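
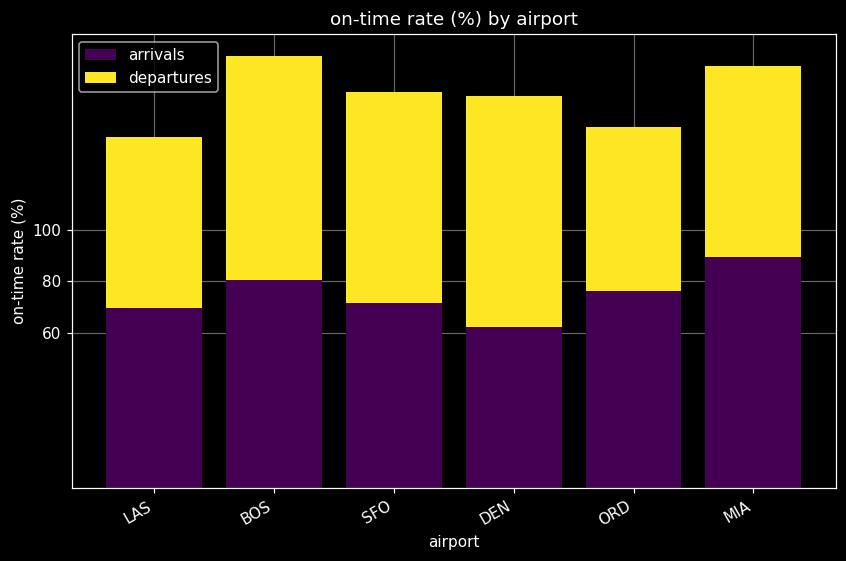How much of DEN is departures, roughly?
departures top ≈ 160, bottom ≈ 60; segment ≈ 100.

≈ 100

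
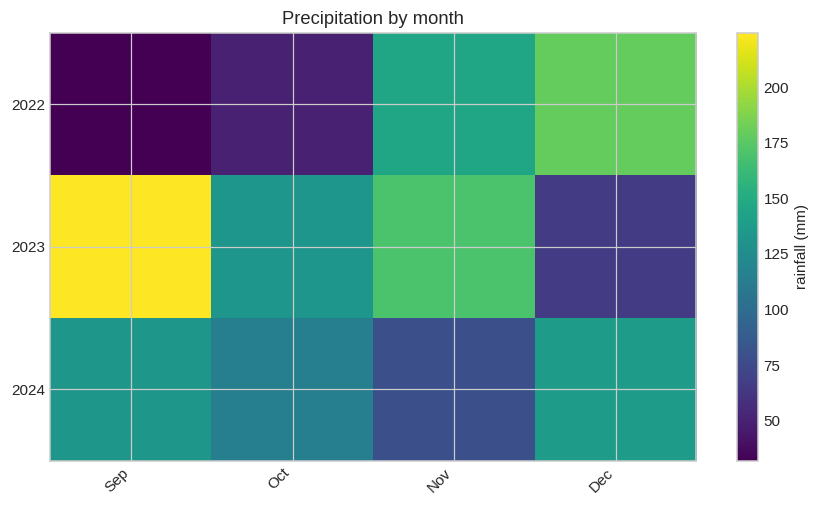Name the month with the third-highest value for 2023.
Top 4 for 2023: Sep ≈ 220, Nov ≈ 160, Oct ≈ 140, Dec ≈ 60.

Oct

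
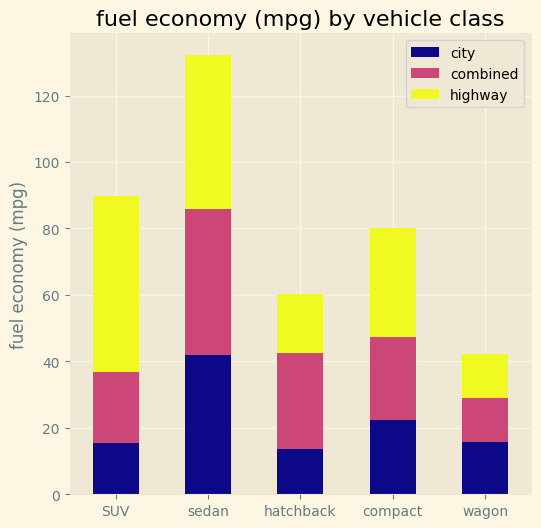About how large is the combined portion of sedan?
≈ 40

combined top ≈ 80, bottom ≈ 40; segment ≈ 40.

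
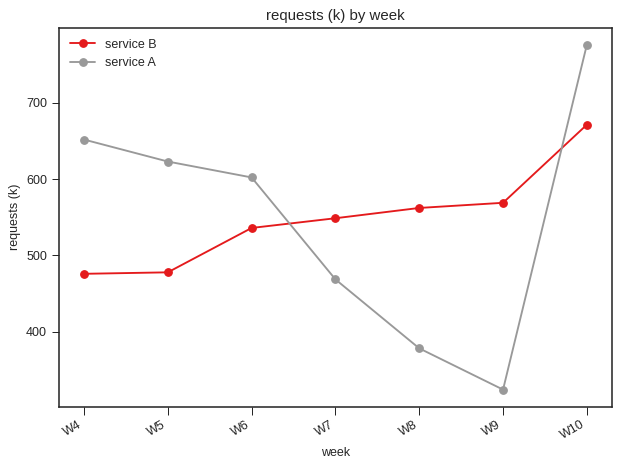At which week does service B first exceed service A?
W6: service B ≈ 550 vs service A ≈ 600 (not yet); W7: service B ≈ 550 vs service A ≈ 450 (first crossover).

W7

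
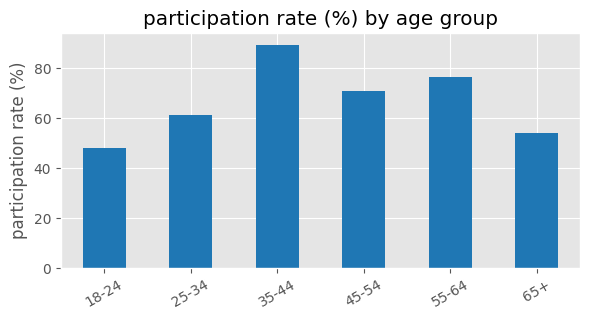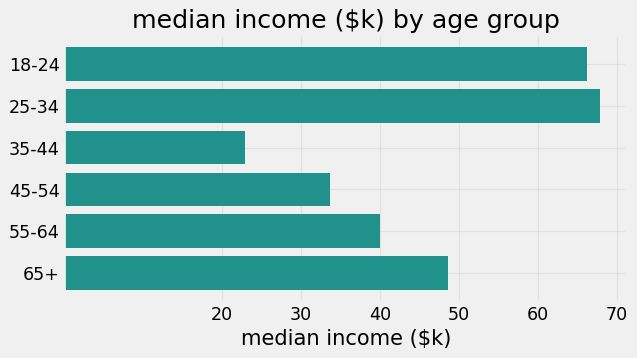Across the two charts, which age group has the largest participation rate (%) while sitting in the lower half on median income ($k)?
Chart 2 median median income ($k) ≈ 40; below-median age groups: 35-44, 45-54, 55-64. Among those, 35-44 has the highest participation rate (%) (≈ 90).

35-44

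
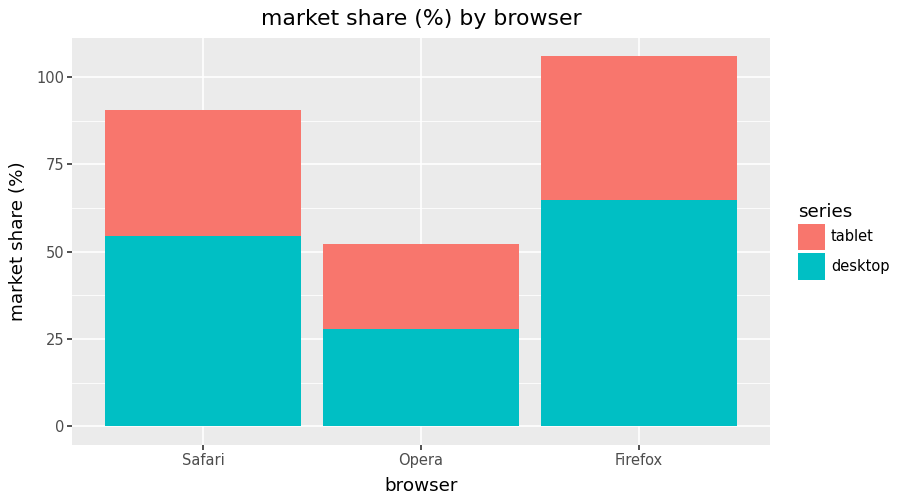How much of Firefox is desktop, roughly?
desktop top ≈ 60, bottom ≈ 0; segment ≈ 60.

≈ 60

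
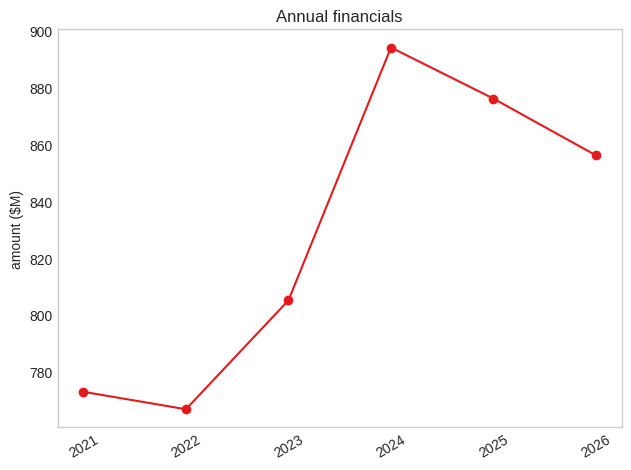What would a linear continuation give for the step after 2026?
Last three: 900, 880, 860 → slope ≈ -20/step → next ≈ 840.

≈ 840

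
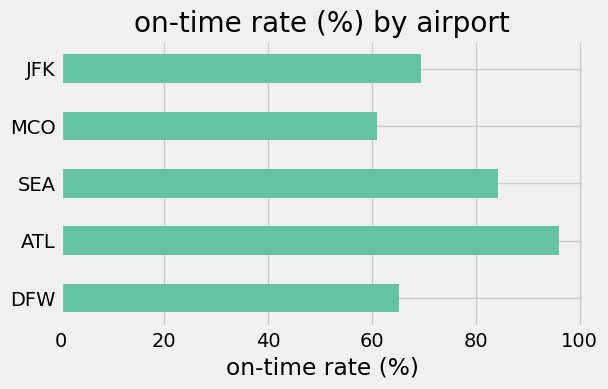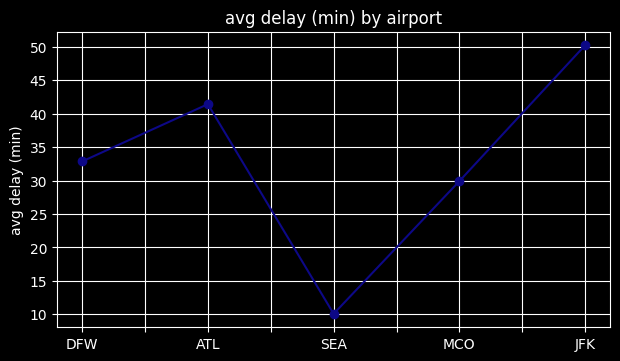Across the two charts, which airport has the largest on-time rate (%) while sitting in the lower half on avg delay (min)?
Chart 2 median avg delay (min) ≈ 35; below-median airports: SEA, MCO. Among those, SEA has the highest on-time rate (%) (≈ 80).

SEA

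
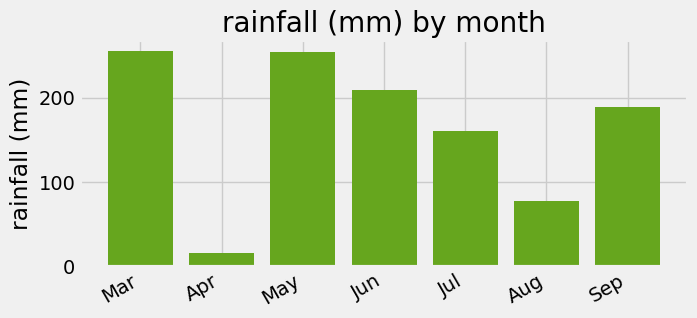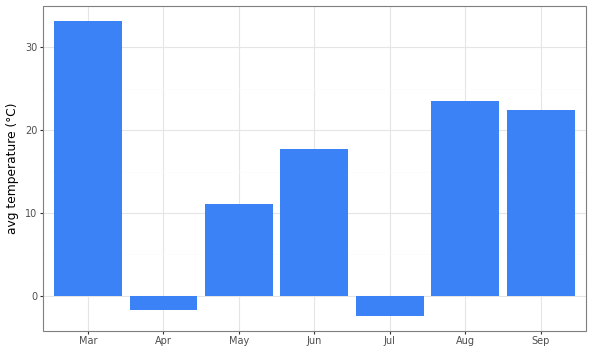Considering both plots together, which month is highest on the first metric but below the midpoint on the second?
May

Chart 2 median avg temperature (°C) ≈ 20; below-median months: Apr, May, Jul. Among those, May has the highest rainfall (mm) (≈ 250).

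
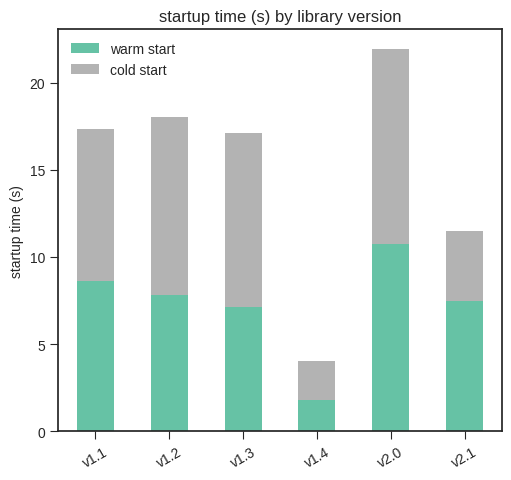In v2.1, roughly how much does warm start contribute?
warm start top ≈ 8, bottom ≈ 0; segment ≈ 8.

≈ 8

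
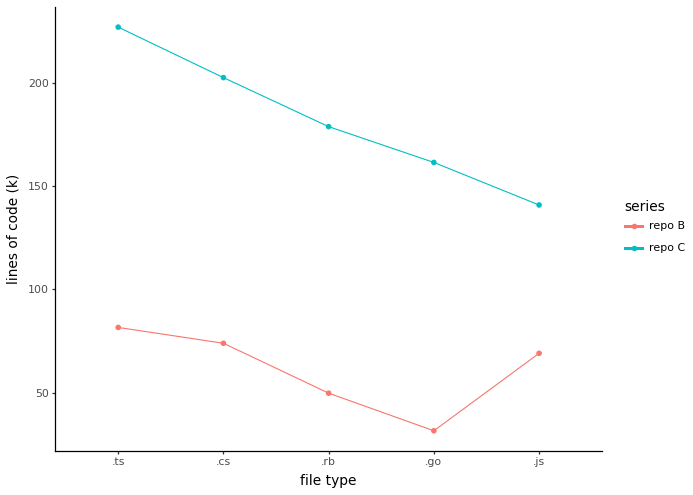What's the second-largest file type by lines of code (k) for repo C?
.cs

Top 3 for repo C: .ts ≈ 220, .cs ≈ 200, .rb ≈ 180.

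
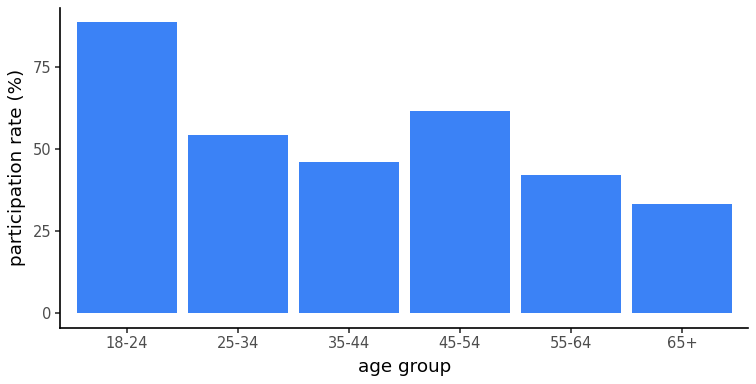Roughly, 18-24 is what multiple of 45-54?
18-24 ≈ 90, 45-54 ≈ 60; 90/60 ≈ 1.5.

≈ 1.5×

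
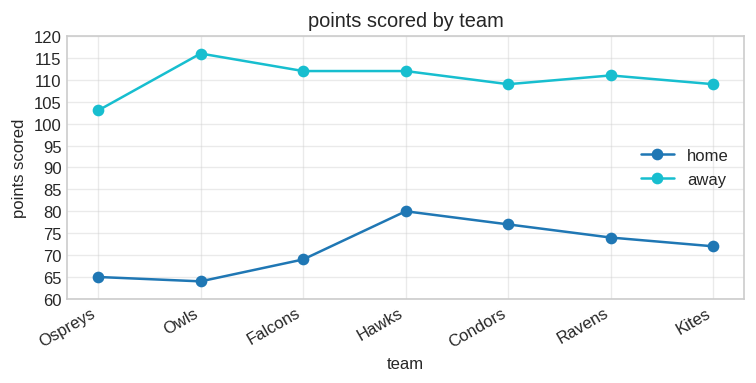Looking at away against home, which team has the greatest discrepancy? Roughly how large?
Owls: away ≈ 115, home ≈ 65 → gap ≈ 50. Next-largest (Falcons) is only ≈ 40.

Owls, ≈ 50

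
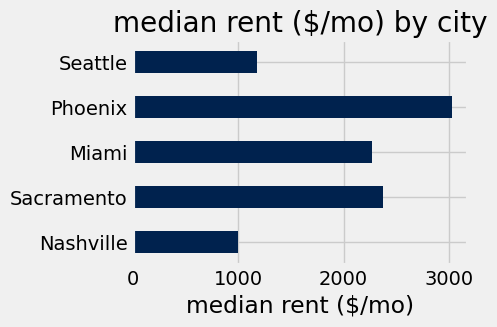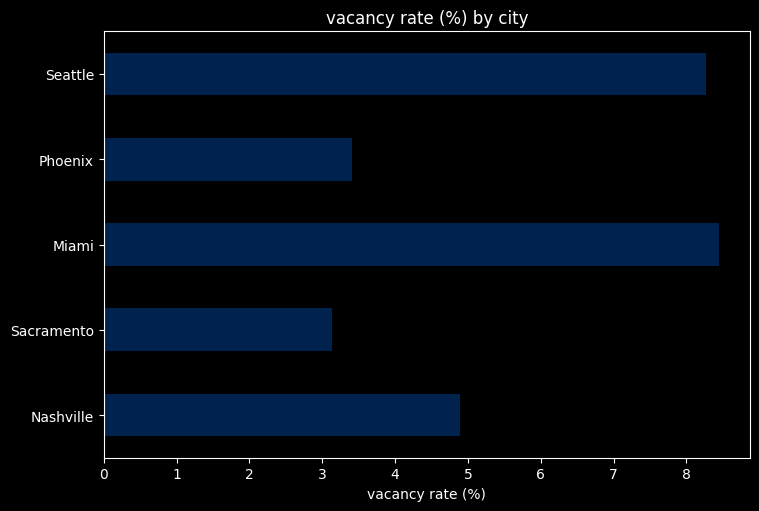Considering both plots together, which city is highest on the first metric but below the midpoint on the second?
Phoenix

Chart 2 median vacancy rate (%) ≈ 5; below-median cities: Sacramento, Phoenix. Among those, Phoenix has the highest median rent ($/mo) (≈ 3000).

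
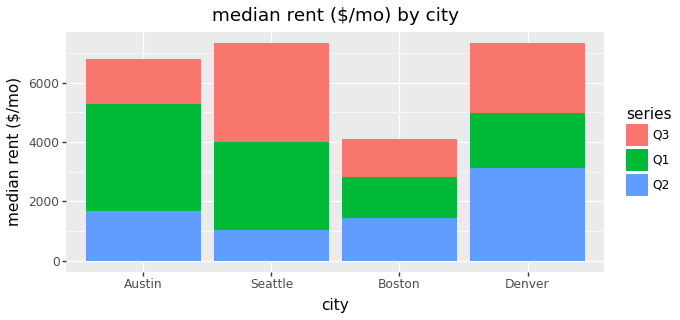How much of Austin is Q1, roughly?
≈ 3000

Q1 top ≈ 5000, bottom ≈ 2000; segment ≈ 3000.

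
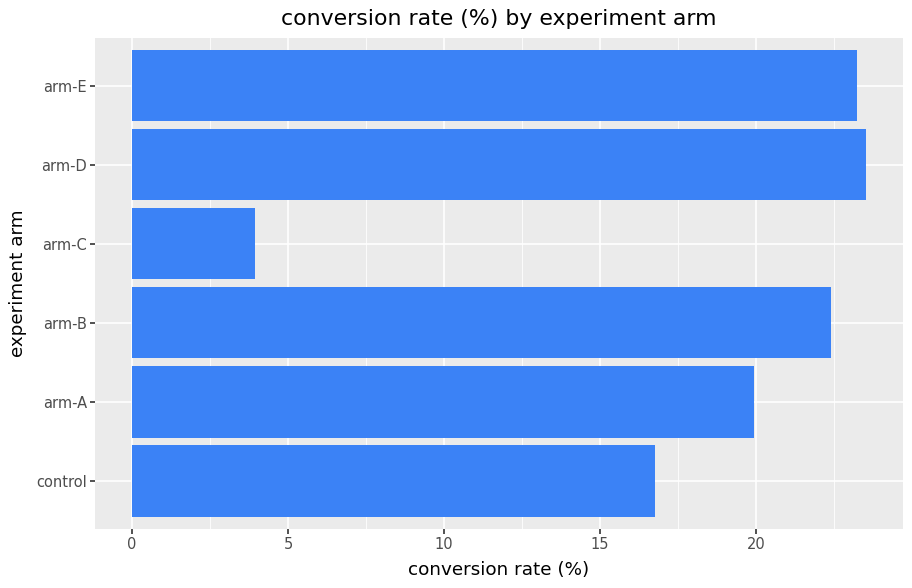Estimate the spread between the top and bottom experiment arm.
Max arm-D ≈ 24, min arm-C ≈ 4; range ≈ 20.

≈ 20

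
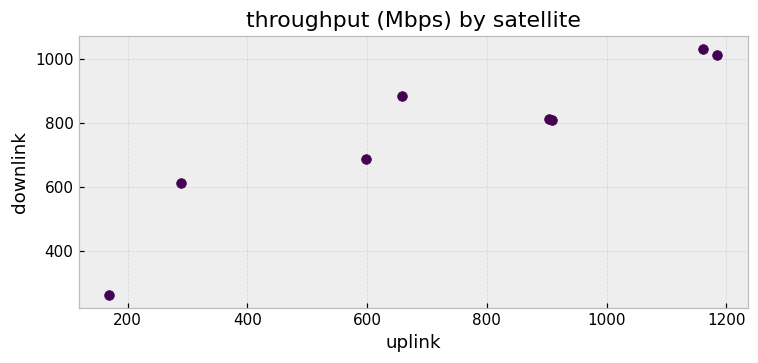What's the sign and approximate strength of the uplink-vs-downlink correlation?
Points are positively correlated; strong (|r| ≈ 0.9).

positive, strong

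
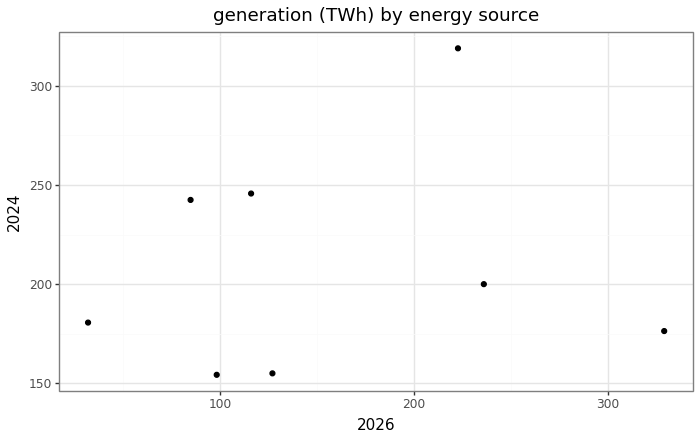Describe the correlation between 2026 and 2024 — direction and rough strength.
Points are roughly uncorrelated; weak (|r| ≈ 0.1).

no clear correlation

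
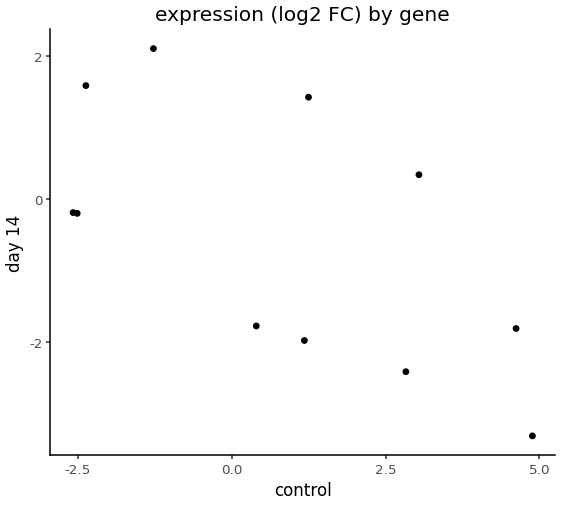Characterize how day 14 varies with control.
negative, moderate

Points are negatively correlated; moderate (|r| ≈ 0.6).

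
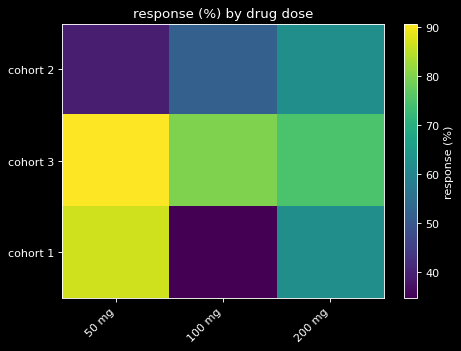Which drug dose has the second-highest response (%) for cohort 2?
100 mg

Top 3 for cohort 2: 200 mg ≈ 60, 100 mg ≈ 50, 50 mg ≈ 40.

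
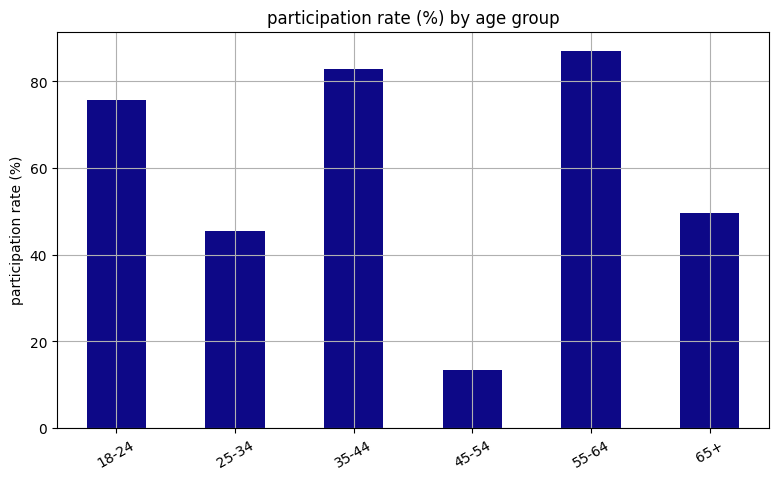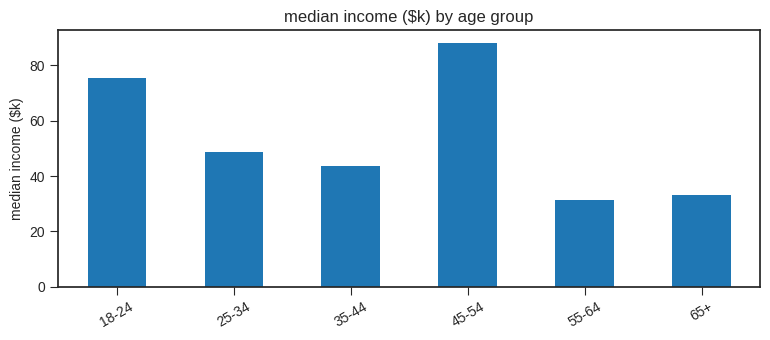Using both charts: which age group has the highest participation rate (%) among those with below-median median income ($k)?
55-64

Chart 2 median median income ($k) ≈ 50; below-median age groups: 35-44, 55-64, 65+. Among those, 55-64 has the highest participation rate (%) (≈ 90).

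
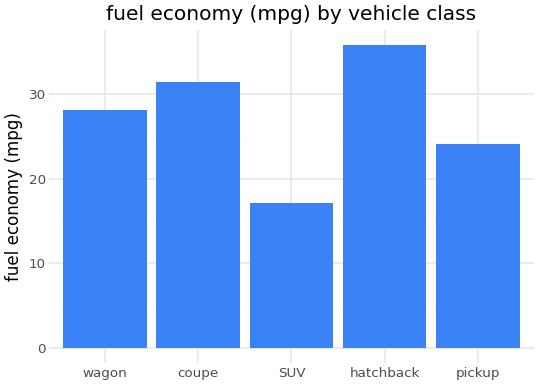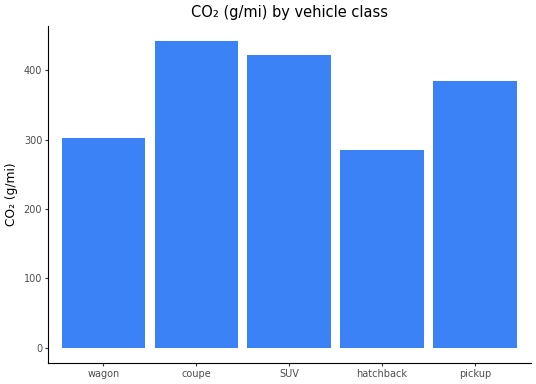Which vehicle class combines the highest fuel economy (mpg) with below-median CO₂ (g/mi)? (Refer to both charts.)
Chart 2 median CO₂ (g/mi) ≈ 400; below-median vehicle classes: wagon, hatchback. Among those, hatchback has the highest fuel economy (mpg) (≈ 35).

hatchback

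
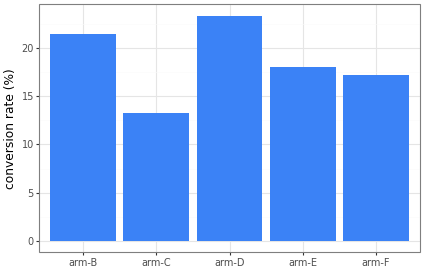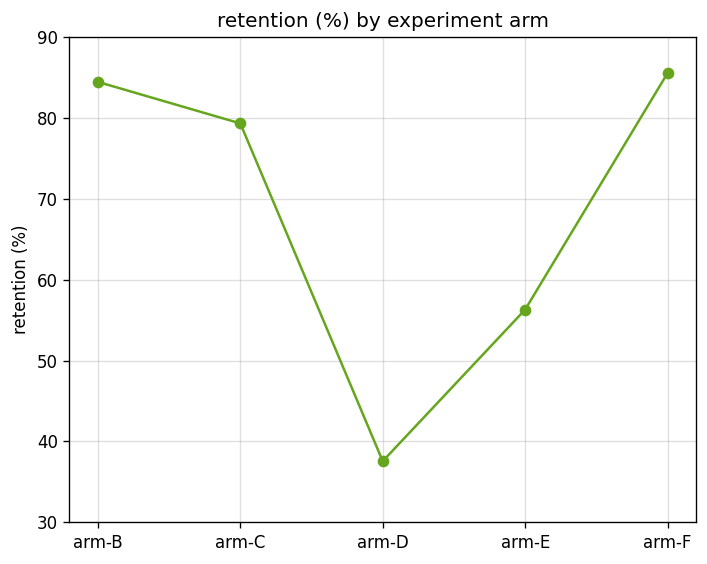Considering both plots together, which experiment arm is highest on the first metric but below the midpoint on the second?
Chart 2 median retention (%) ≈ 80; below-median experiment arms: arm-D, arm-E. Among those, arm-D has the highest conversion rate (%) (≈ 25).

arm-D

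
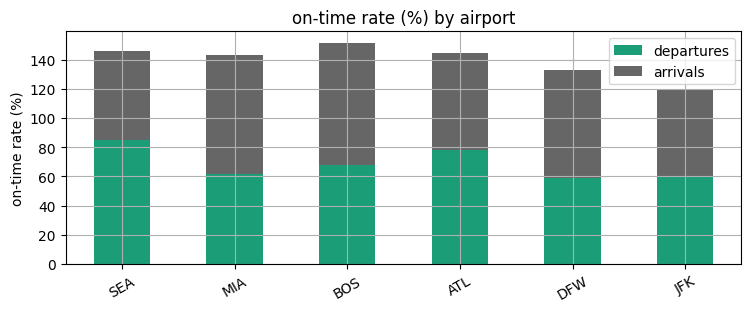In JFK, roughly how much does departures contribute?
departures top ≈ 60, bottom ≈ 0; segment ≈ 60.

≈ 60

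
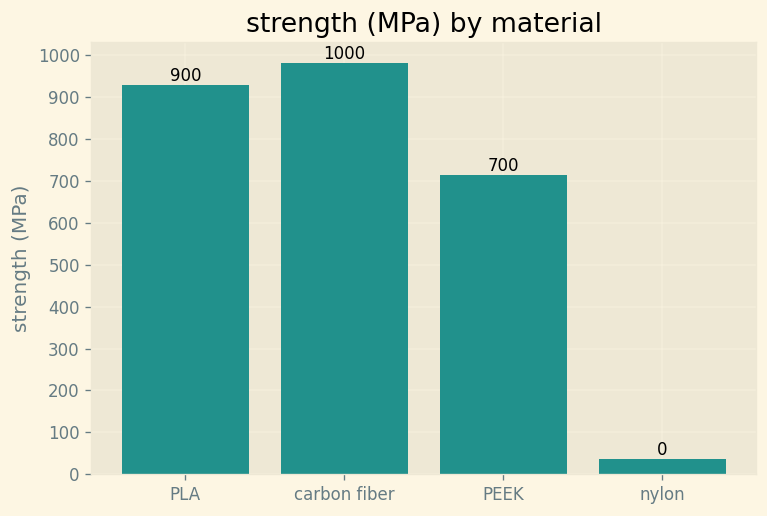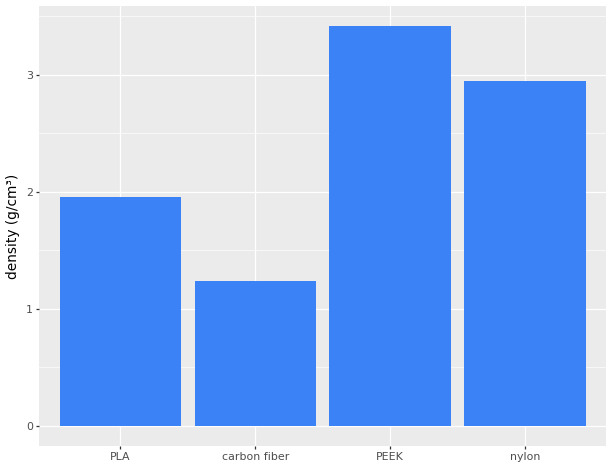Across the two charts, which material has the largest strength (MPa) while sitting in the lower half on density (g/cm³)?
Chart 2 median density (g/cm³) ≈ 2.5; below-median materials: PLA, carbon fiber. Among those, carbon fiber has the highest strength (MPa) (≈ 1000).

carbon fiber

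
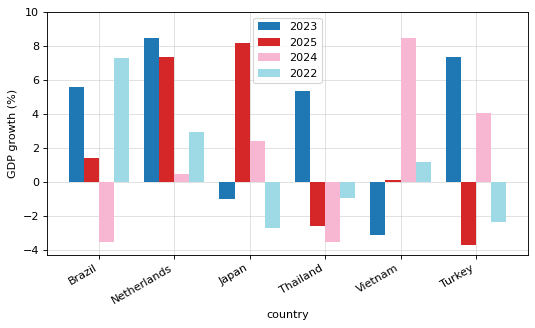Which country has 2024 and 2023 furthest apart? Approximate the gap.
Vietnam, ≈ 12 %

Vietnam: 2024 ≈ 8, 2023 ≈ -4 → gap ≈ 12. Next-largest (Brazil) is only ≈ 10.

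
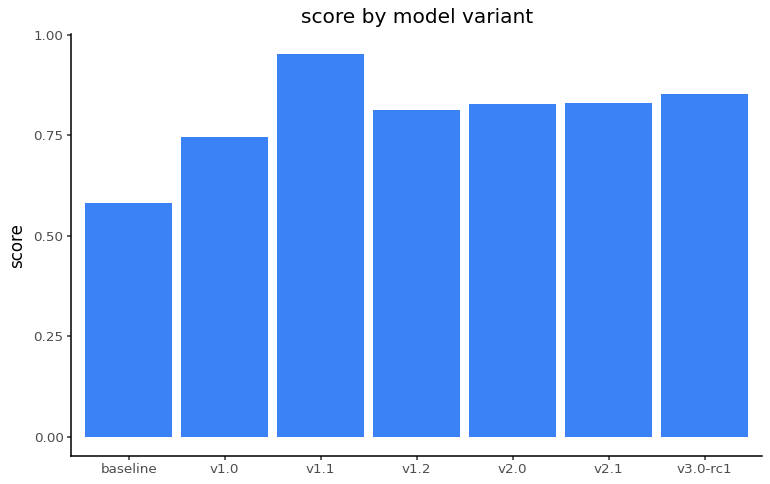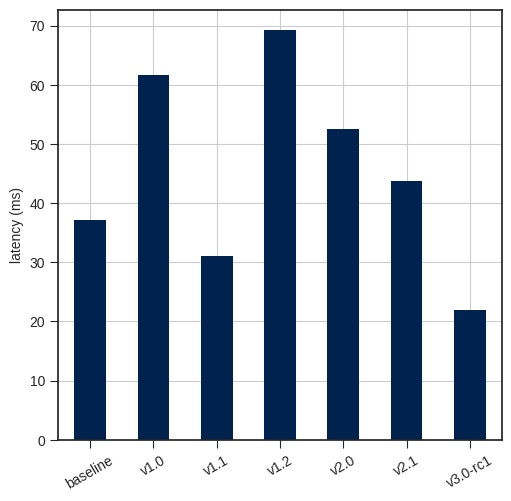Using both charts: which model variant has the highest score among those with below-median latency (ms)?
v1.1

Chart 2 median latency (ms) ≈ 40; below-median model variants: baseline, v1.1, v3.0-rc1. Among those, v1.1 has the highest score (≈ 1).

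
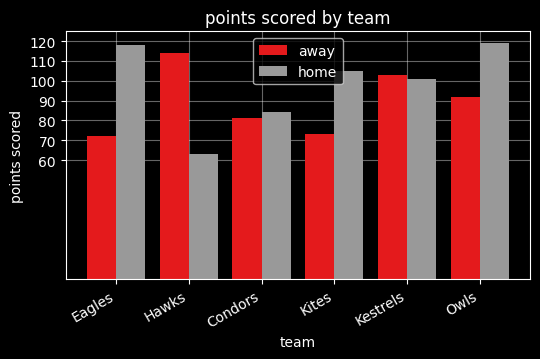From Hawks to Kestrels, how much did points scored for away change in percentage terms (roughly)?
Hawks ≈ 110, Kestrels ≈ 100; (100 − 110) / 110 ≈ -9.1%.

≈ -9.1%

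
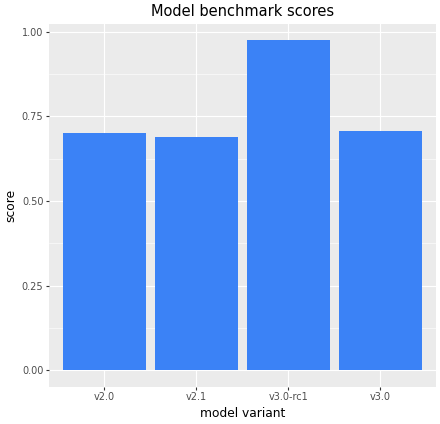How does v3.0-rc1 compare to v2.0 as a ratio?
v3.0-rc1 ≈ 1.0, v2.0 ≈ 0.7; 1.0/0.7 ≈ 1.43.

≈ 1.43×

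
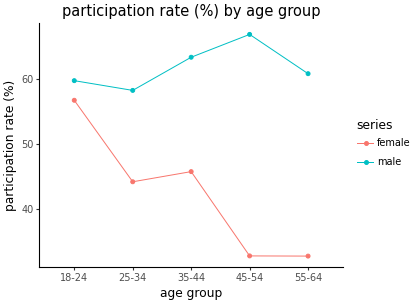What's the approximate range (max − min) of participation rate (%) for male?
Max 45-54 ≈ 65, min 25-34 ≈ 60; range ≈ 5.

≈ 5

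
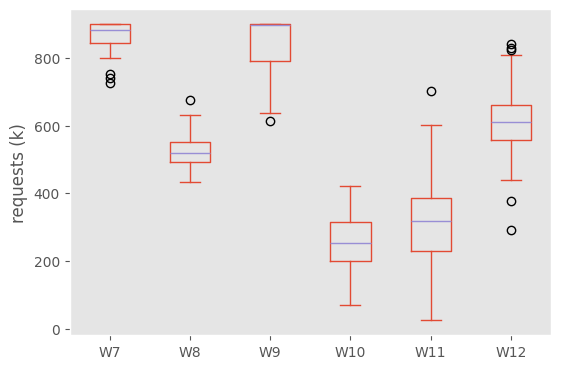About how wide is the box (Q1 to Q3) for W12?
Q3 ≈ 700, Q1 ≈ 600; IQR ≈ 100.

≈ 100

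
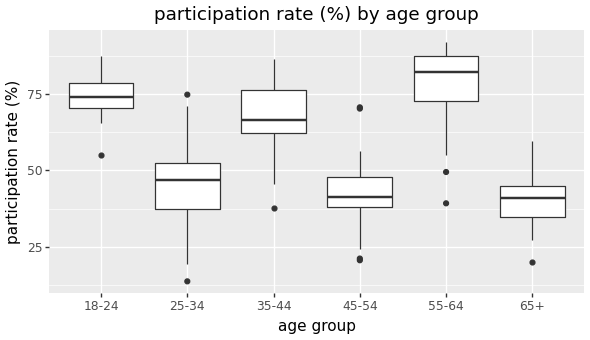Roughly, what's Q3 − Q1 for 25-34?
≈ 15

Q3 ≈ 50, Q1 ≈ 35; IQR ≈ 15.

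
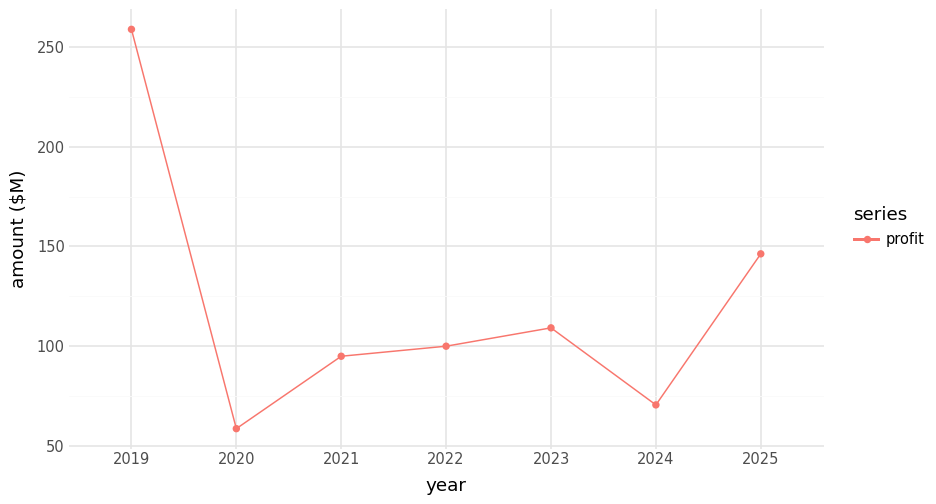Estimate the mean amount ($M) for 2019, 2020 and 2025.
≈ 153

(260 + 60 + 140) / 3 ≈ 153.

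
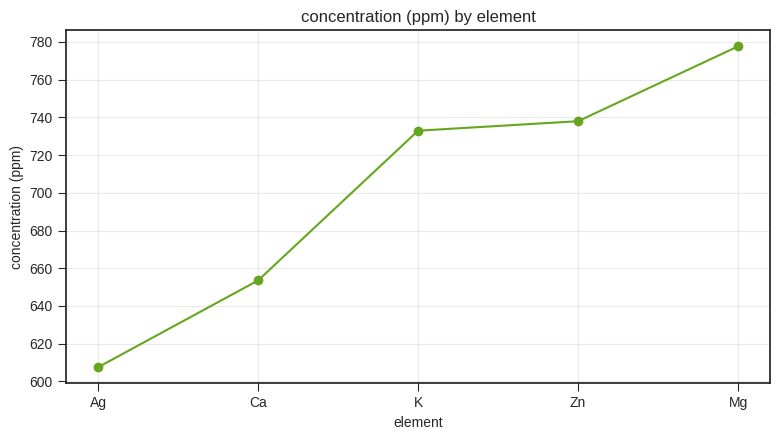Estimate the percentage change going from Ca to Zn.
Ca ≈ 660, Zn ≈ 740; (740 − 660) / 660 ≈ +12.1%.

≈ +12.1%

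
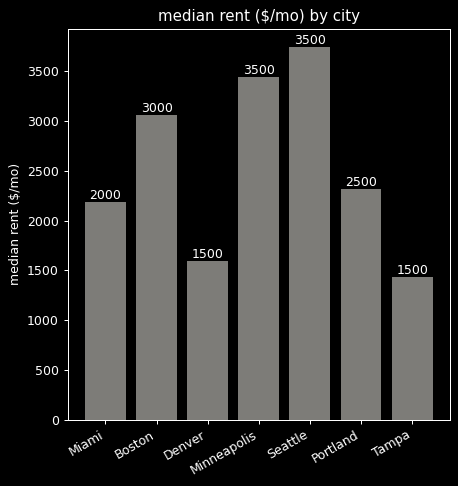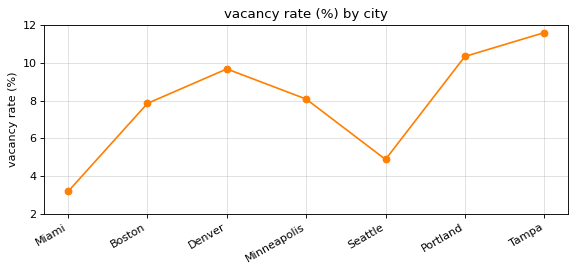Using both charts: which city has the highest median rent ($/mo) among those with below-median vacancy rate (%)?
Seattle

Chart 2 median vacancy rate (%) ≈ 8; below-median cities: Miami, Boston, Seattle. Among those, Seattle has the highest median rent ($/mo) (≈ 3500).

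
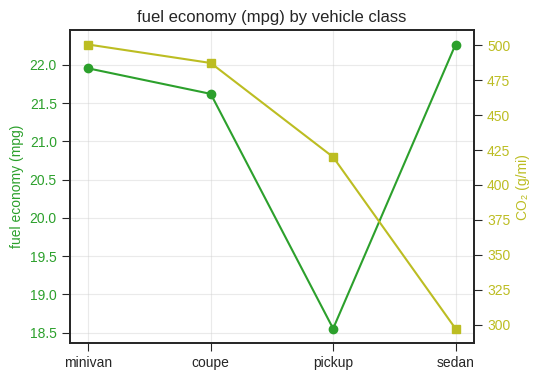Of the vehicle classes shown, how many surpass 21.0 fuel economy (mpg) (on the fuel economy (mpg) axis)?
Above 21.0: minivan, coupe, sedan.

3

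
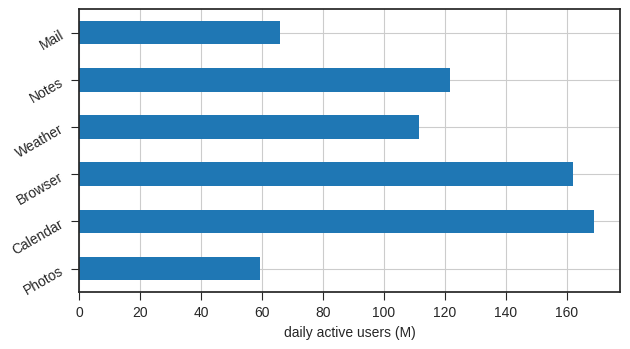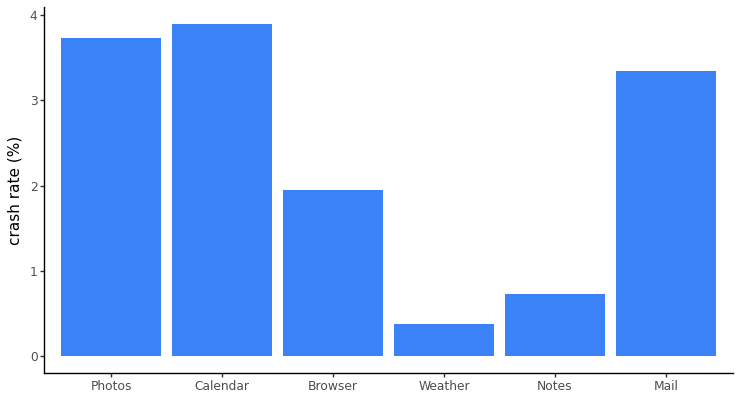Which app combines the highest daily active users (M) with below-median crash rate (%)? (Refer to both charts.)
Browser

Chart 2 median crash rate (%) ≈ 2.5; below-median apps: Browser, Weather, Notes. Among those, Browser has the highest daily active users (M) (≈ 160).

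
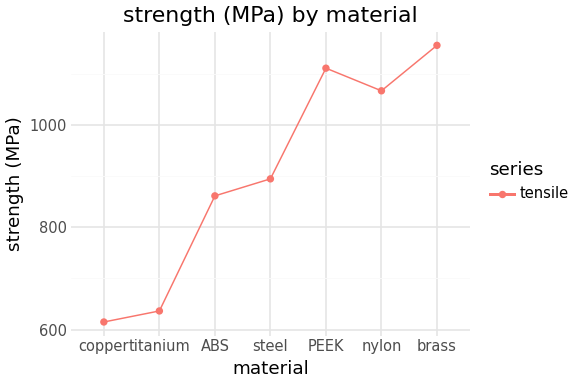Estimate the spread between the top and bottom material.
≈ 550

Max brass ≈ 1150, min copper ≈ 600; range ≈ 550.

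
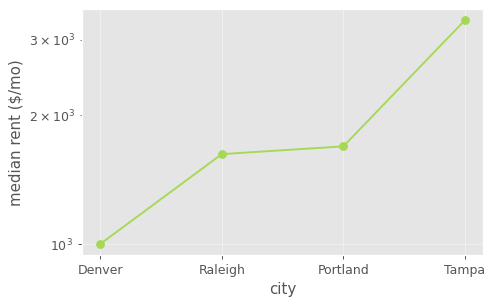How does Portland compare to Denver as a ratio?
≈ 1.6×

Portland ≈ 1600, Denver ≈ 1000; 1600/1000 ≈ 1.6.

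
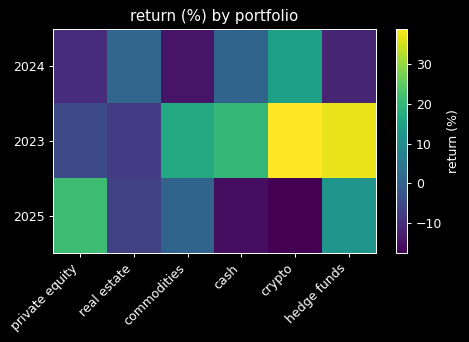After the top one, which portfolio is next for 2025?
Top 3 for 2025: private equity ≈ 20, hedge funds ≈ 10, commodities ≈ 0.

hedge funds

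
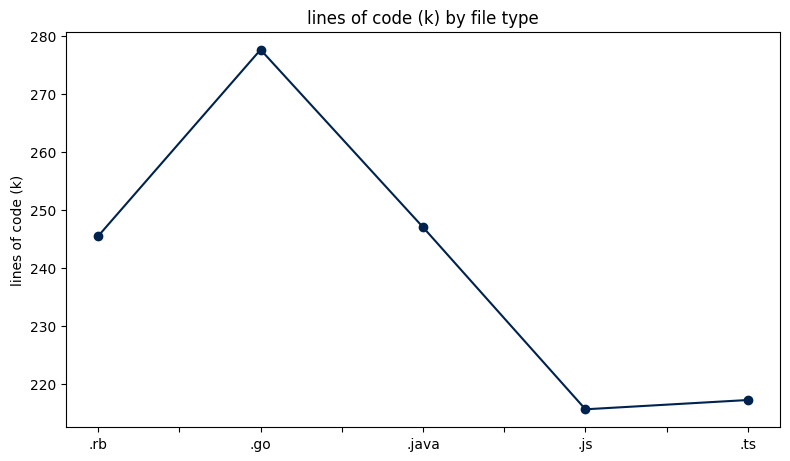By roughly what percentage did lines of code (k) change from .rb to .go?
.rb ≈ 250, .go ≈ 280; (280 − 250) / 250 ≈ +12%.

≈ +12%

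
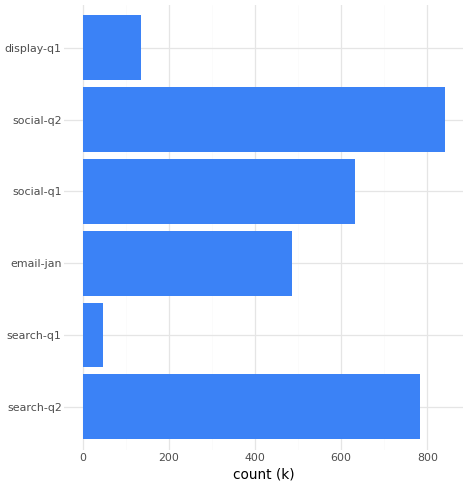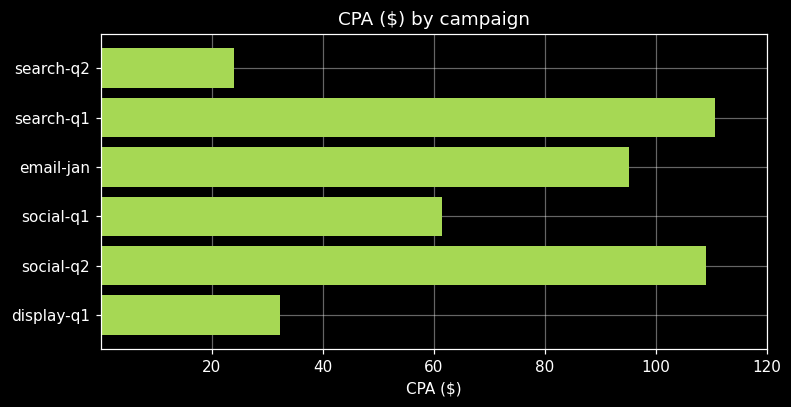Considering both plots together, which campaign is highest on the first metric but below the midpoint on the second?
search-q2

Chart 2 median CPA ($) ≈ 80; below-median campaigns: search-q2, social-q1, display-q1. Among those, search-q2 has the highest count (k) (≈ 800).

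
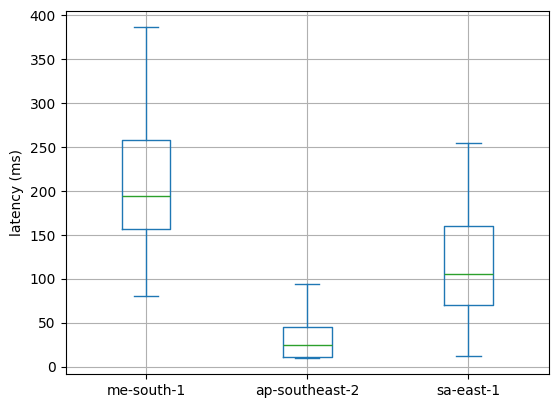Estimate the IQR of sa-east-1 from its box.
Q3 ≈ 160, Q1 ≈ 80; IQR ≈ 80.

≈ 80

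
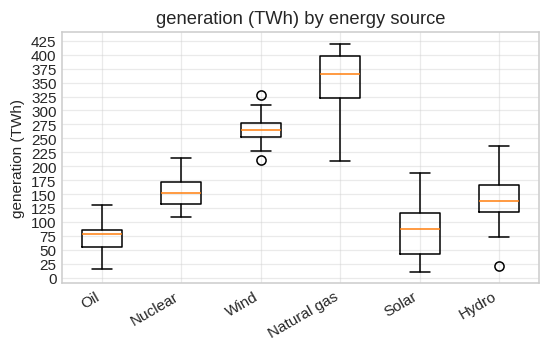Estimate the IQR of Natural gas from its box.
≈ 75

Q3 ≈ 400, Q1 ≈ 325; IQR ≈ 75.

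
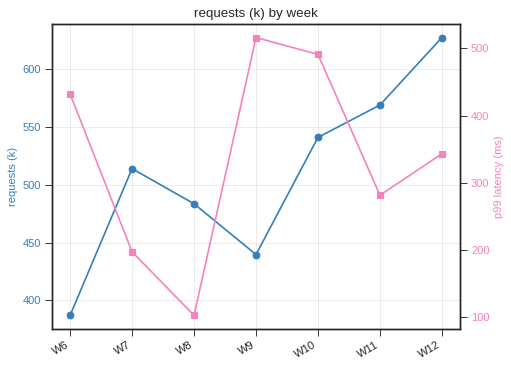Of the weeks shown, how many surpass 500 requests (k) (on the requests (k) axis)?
Above 500: W7, W10, W11, W12.

4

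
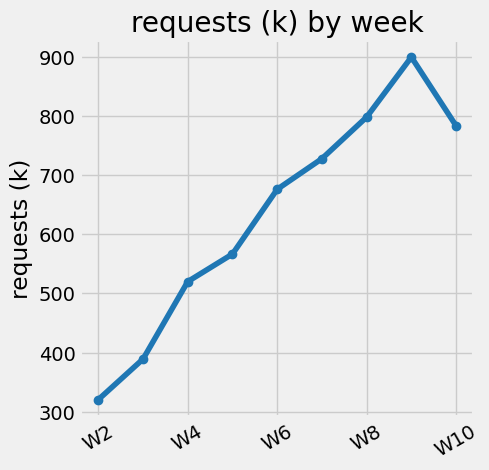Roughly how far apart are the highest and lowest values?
≈ 600

Max W9 ≈ 900, min W2 ≈ 300; range ≈ 600.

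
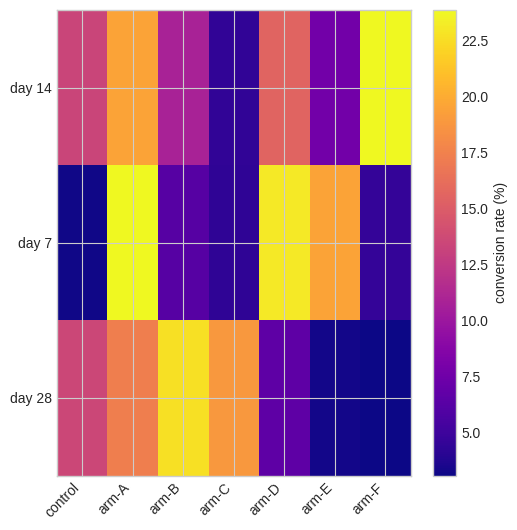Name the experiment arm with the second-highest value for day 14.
arm-A

Top 3 for day 14: arm-F ≈ 24, arm-A ≈ 20, arm-D ≈ 16.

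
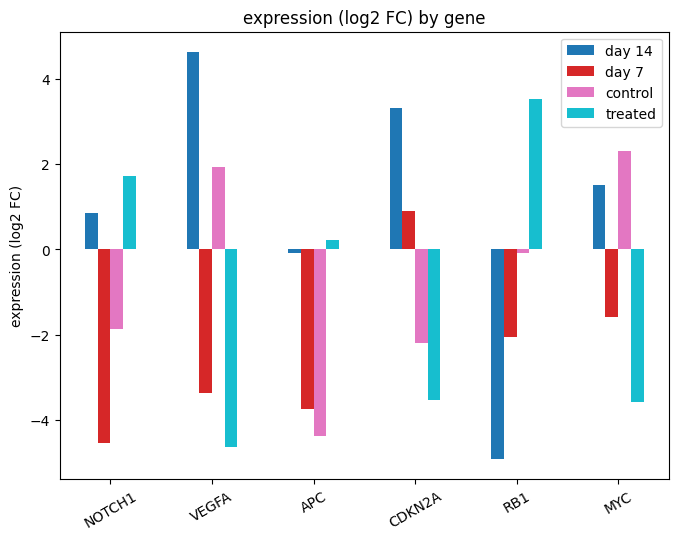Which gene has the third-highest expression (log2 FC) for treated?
APC

Top 4 for treated: RB1 ≈ 4, NOTCH1 ≈ 2, APC ≈ 0, CDKN2A ≈ -4.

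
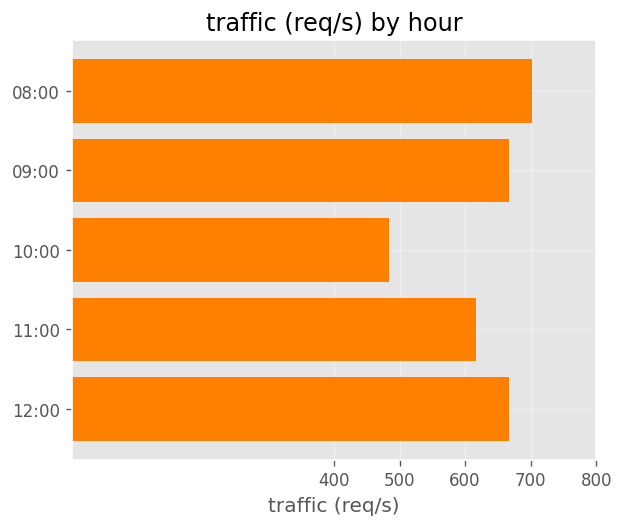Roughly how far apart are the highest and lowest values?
≈ 200

Max 08:00 ≈ 700, min 10:00 ≈ 500; range ≈ 200.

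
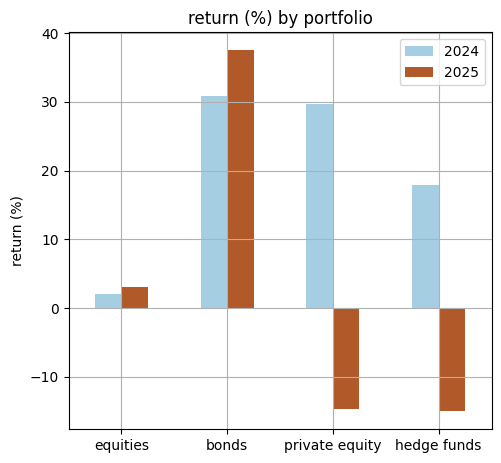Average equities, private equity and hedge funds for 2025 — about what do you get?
≈ -8

(5 + -15 + -15) / 3 ≈ -8.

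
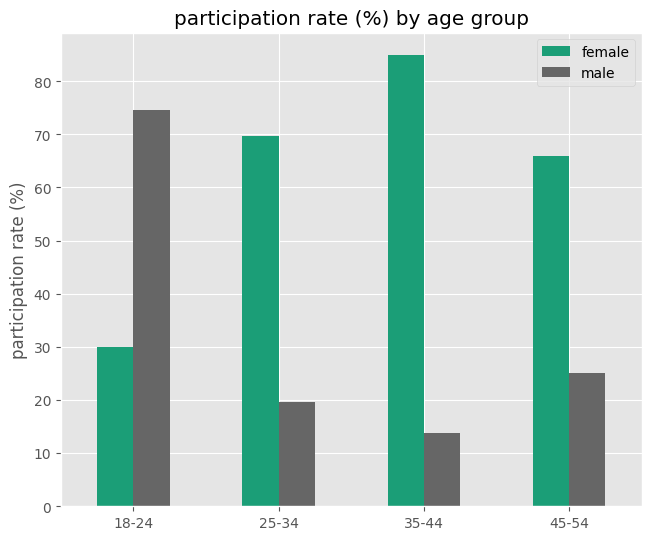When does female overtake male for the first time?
18-24: female ≈ 30 vs male ≈ 70 (not yet); 25-34: female ≈ 70 vs male ≈ 20 (first crossover).

25-34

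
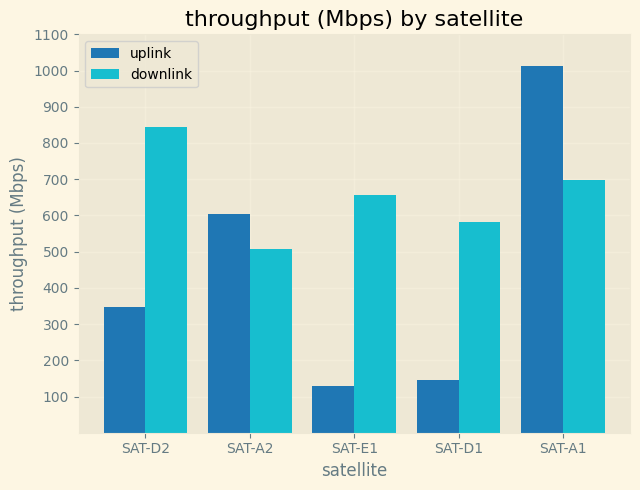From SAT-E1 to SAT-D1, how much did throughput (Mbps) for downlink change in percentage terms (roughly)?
SAT-E1 ≈ 700, SAT-D1 ≈ 600; (600 − 700) / 700 ≈ -14.3%.

≈ -14.3%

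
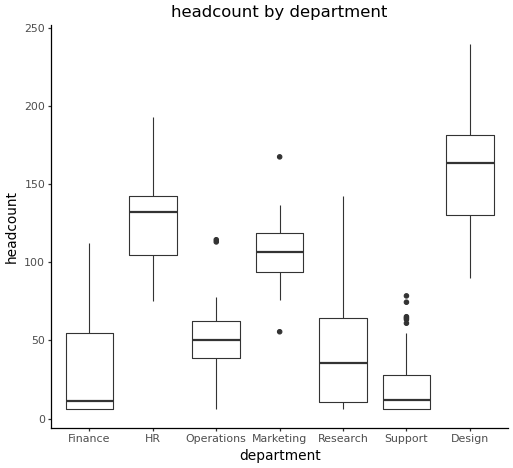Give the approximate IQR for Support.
≈ 20

Q3 ≈ 20, Q1 ≈ 0; IQR ≈ 20.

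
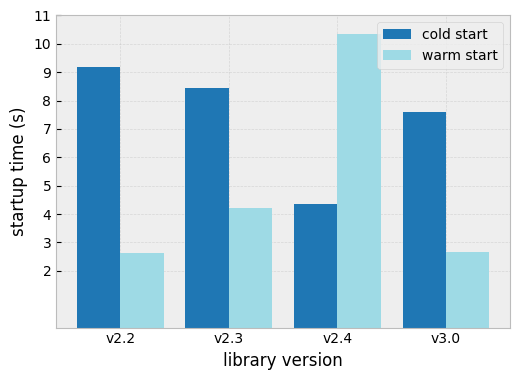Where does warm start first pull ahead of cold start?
v2.4

v2.3: warm start ≈ 4 vs cold start ≈ 8 (not yet); v2.4: warm start ≈ 10 vs cold start ≈ 4 (first crossover).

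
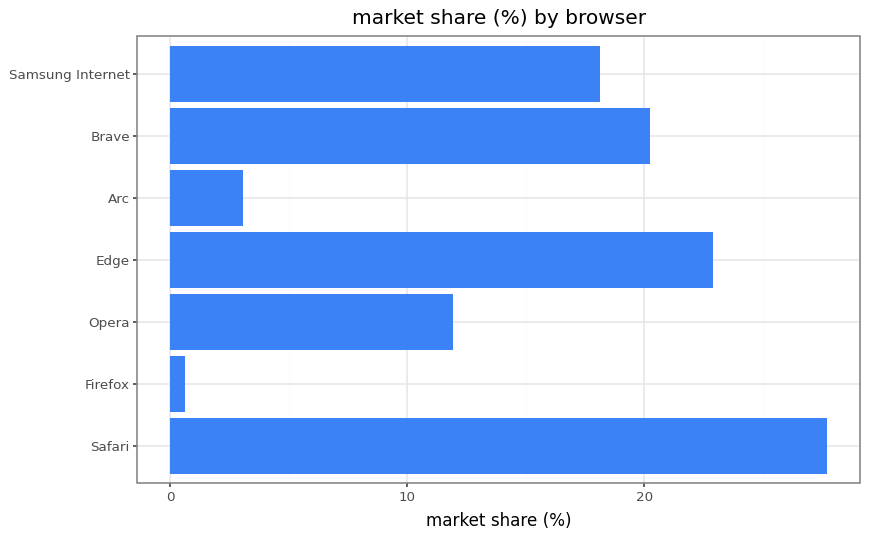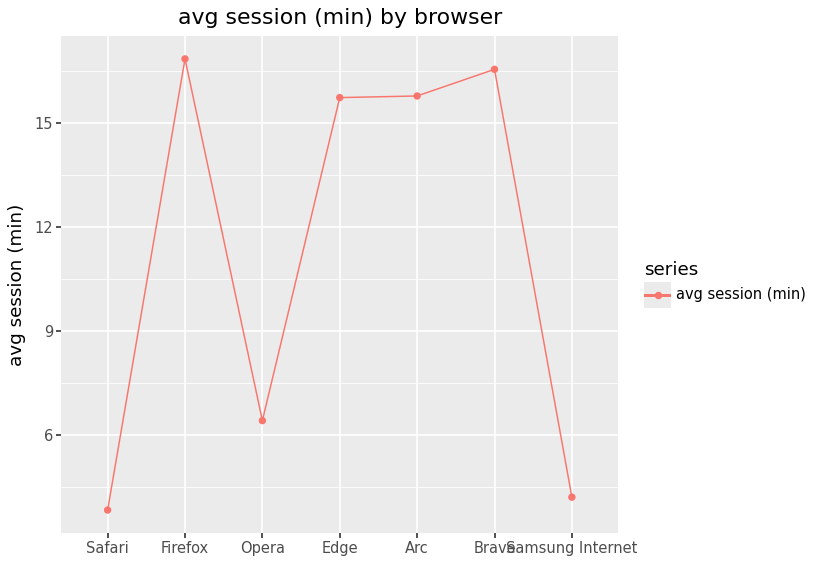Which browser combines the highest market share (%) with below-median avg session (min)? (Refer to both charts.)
Safari

Chart 2 median avg session (min) ≈ 16; below-median browsers: Safari, Opera, Samsung Internet. Among those, Safari has the highest market share (%) (≈ 30).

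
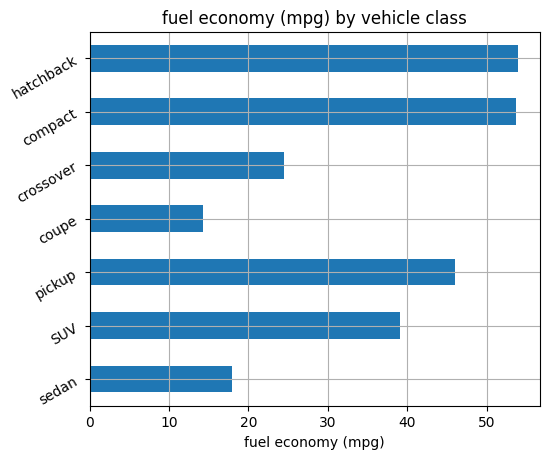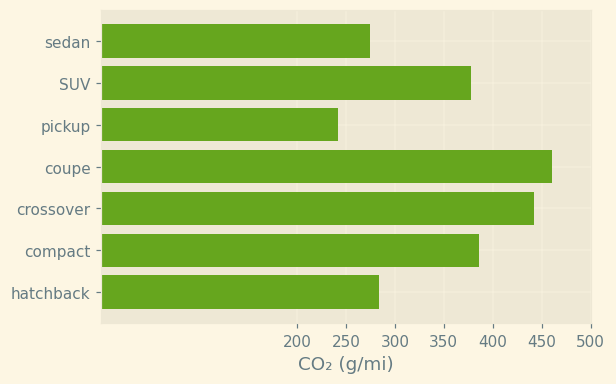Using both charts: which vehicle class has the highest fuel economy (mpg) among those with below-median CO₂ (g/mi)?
hatchback

Chart 2 median CO₂ (g/mi) ≈ 400; below-median vehicle classes: sedan, pickup, hatchback. Among those, hatchback has the highest fuel economy (mpg) (≈ 55).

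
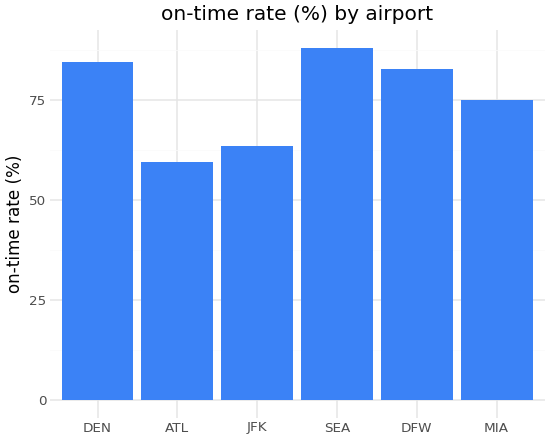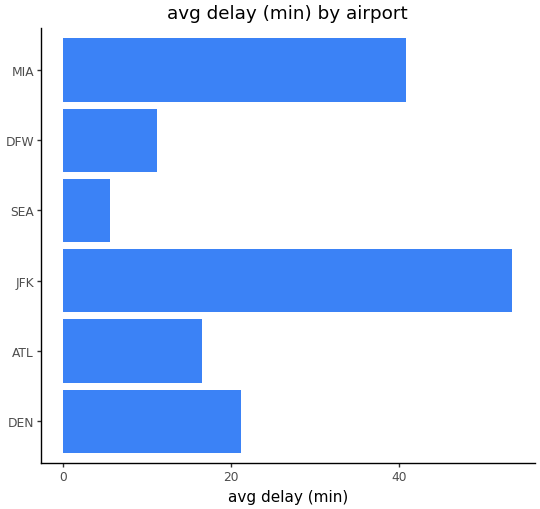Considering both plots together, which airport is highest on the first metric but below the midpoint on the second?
Chart 2 median avg delay (min) ≈ 20; below-median airports: ATL, SEA, DFW. Among those, SEA has the highest on-time rate (%) (≈ 90).

SEA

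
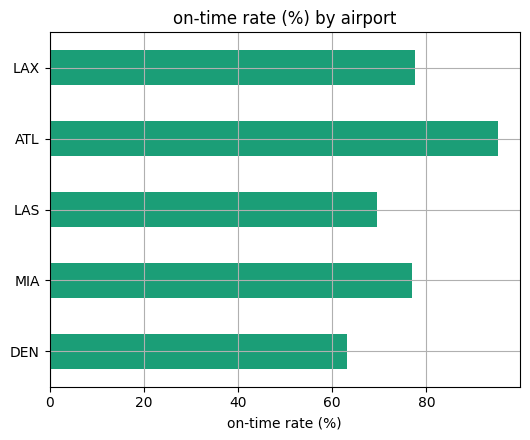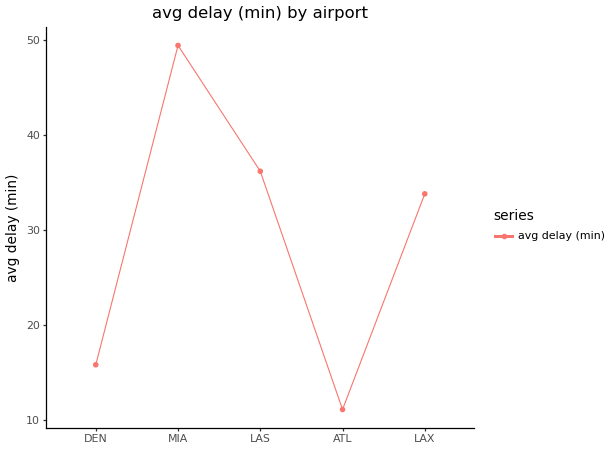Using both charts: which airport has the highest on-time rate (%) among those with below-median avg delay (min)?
Chart 2 median avg delay (min) ≈ 35; below-median airports: DEN, ATL. Among those, ATL has the highest on-time rate (%) (≈ 100).

ATL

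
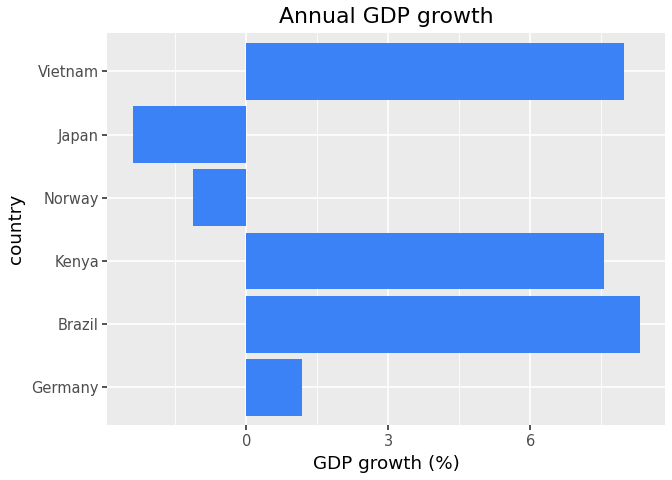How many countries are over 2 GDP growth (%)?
3

Above 2: Brazil, Kenya, Vietnam.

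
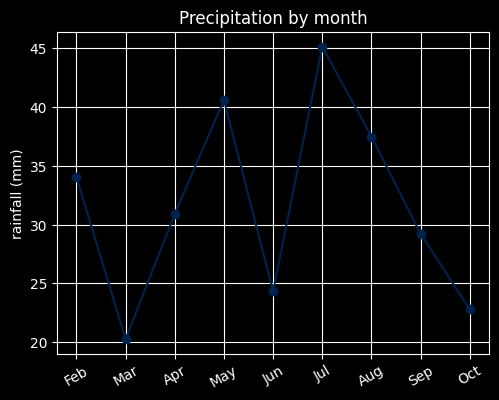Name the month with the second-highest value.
Top 3: Jul ≈ 45, May ≈ 40, Aug ≈ 35.

May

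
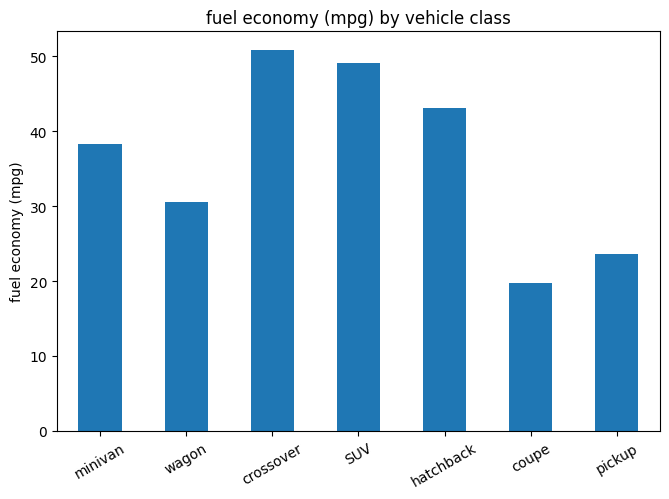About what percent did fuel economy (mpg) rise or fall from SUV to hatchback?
≈ -10%

SUV ≈ 50, hatchback ≈ 45; (45 − 50) / 50 ≈ -10%.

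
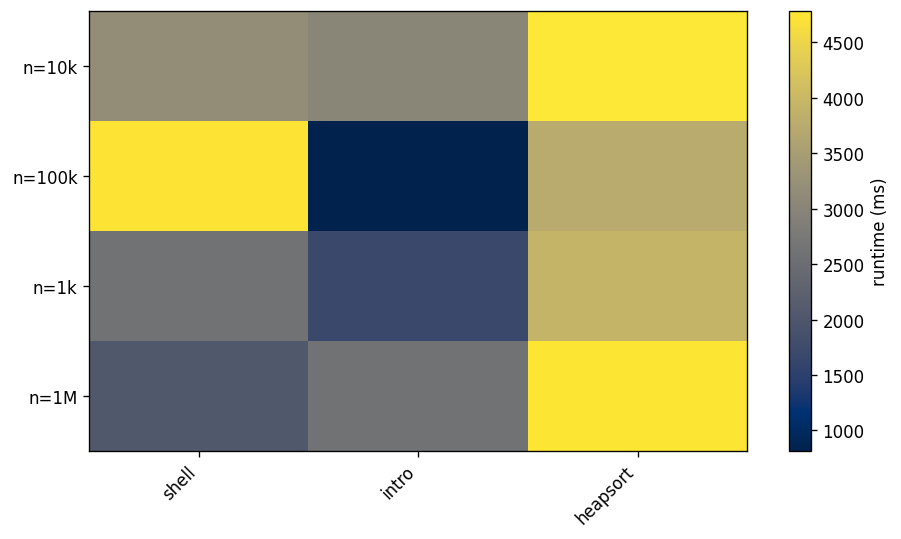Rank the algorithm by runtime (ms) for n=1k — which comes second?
Top 3 for n=1k: heapsort ≈ 4000, shell ≈ 2500, intro ≈ 1500.

shell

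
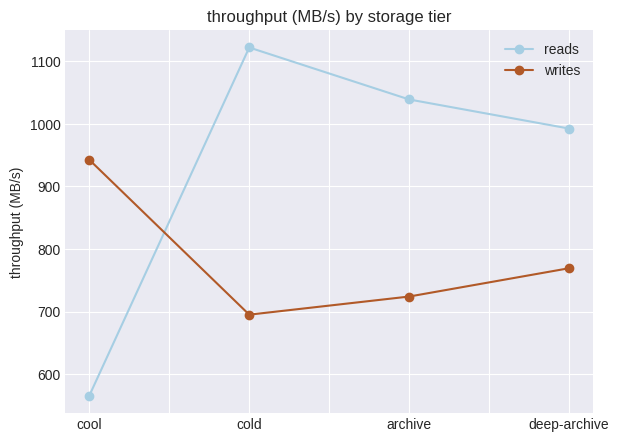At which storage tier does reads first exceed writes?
cold

cool: reads ≈ 550 vs writes ≈ 950 (not yet); cold: reads ≈ 1100 vs writes ≈ 700 (first crossover).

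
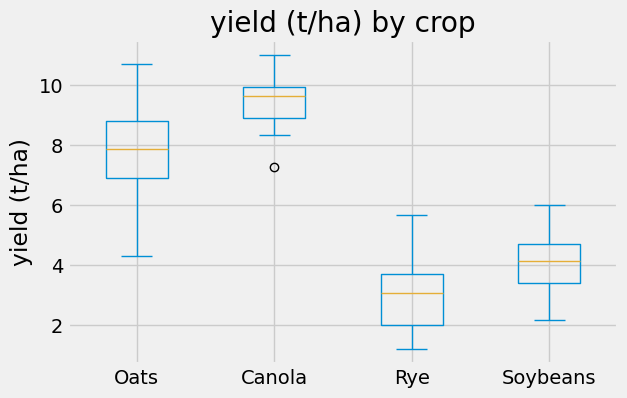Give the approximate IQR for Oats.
Q3 ≈ 9, Q1 ≈ 7; IQR ≈ 2.

≈ 2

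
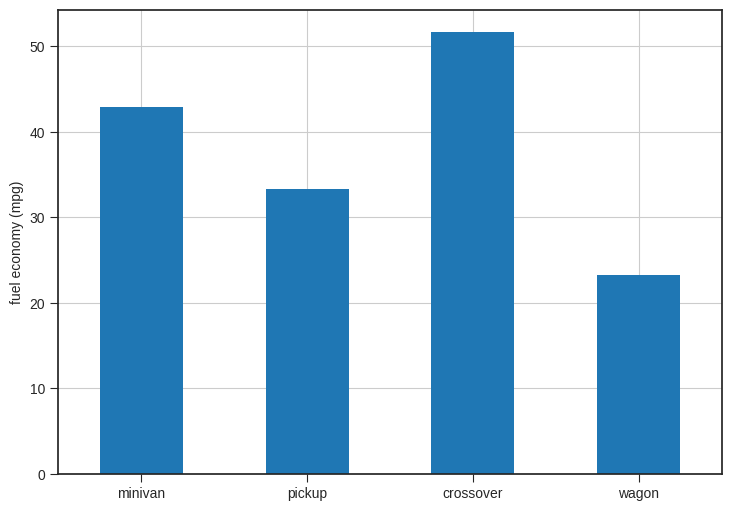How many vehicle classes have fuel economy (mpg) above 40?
2

Above 40: minivan, crossover.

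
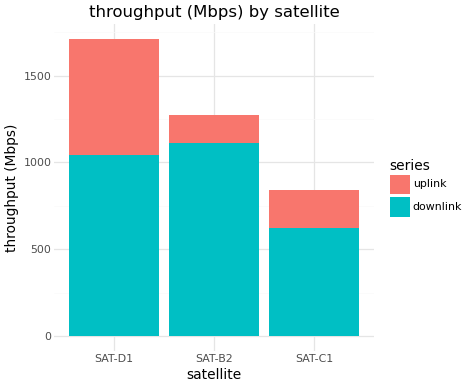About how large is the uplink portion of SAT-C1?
uplink top ≈ 800, bottom ≈ 600; segment ≈ 200.

≈ 200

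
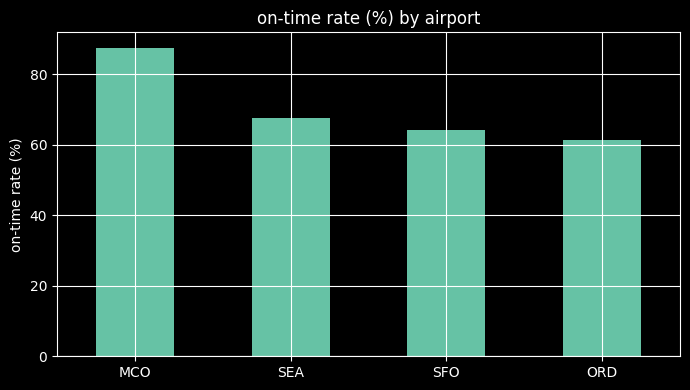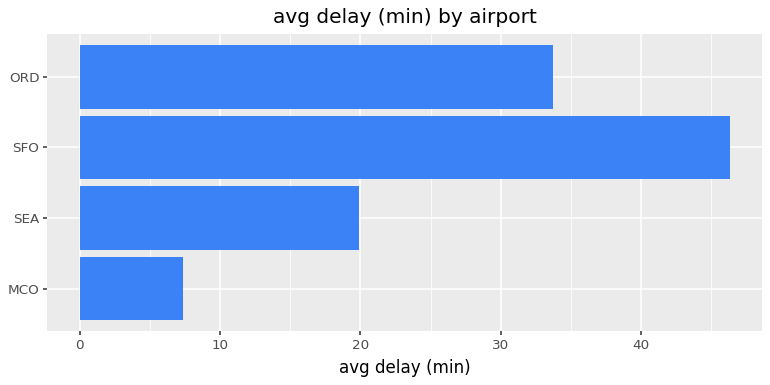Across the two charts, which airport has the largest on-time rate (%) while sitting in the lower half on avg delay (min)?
Chart 2 median avg delay (min) ≈ 25; below-median airports: MCO, SEA. Among those, MCO has the highest on-time rate (%) (≈ 90).

MCO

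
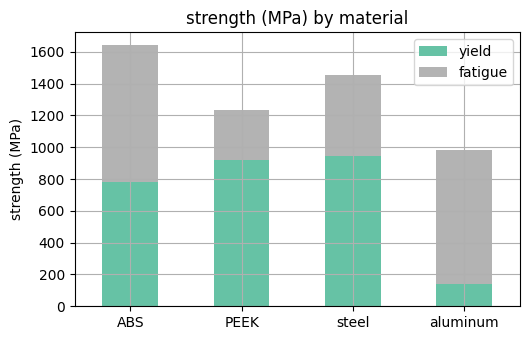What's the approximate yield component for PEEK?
≈ 1000

yield top ≈ 1000, bottom ≈ 0; segment ≈ 1000.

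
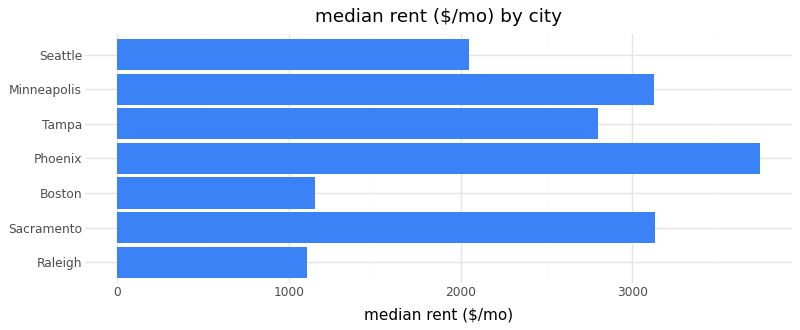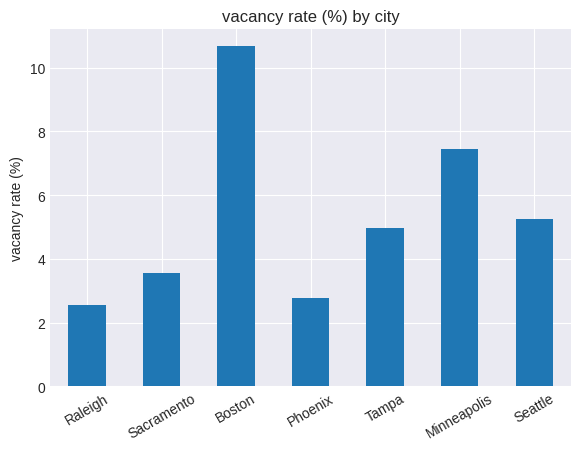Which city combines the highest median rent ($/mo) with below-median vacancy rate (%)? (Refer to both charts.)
Chart 2 median vacancy rate (%) ≈ 5; below-median cities: Raleigh, Sacramento, Phoenix. Among those, Phoenix has the highest median rent ($/mo) (≈ 3500).

Phoenix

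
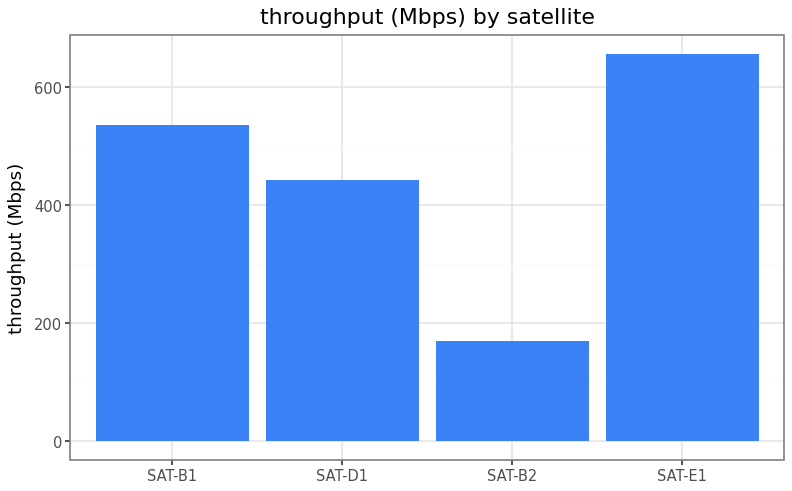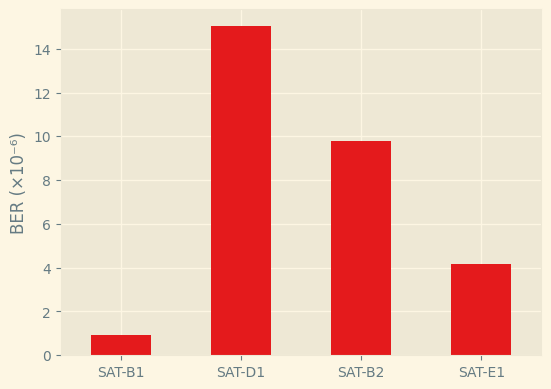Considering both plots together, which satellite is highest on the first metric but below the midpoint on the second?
SAT-E1

Chart 2 median BER (×10⁻⁶) ≈ 6; below-median satellites: SAT-B1, SAT-E1. Among those, SAT-E1 has the highest throughput (Mbps) (≈ 700).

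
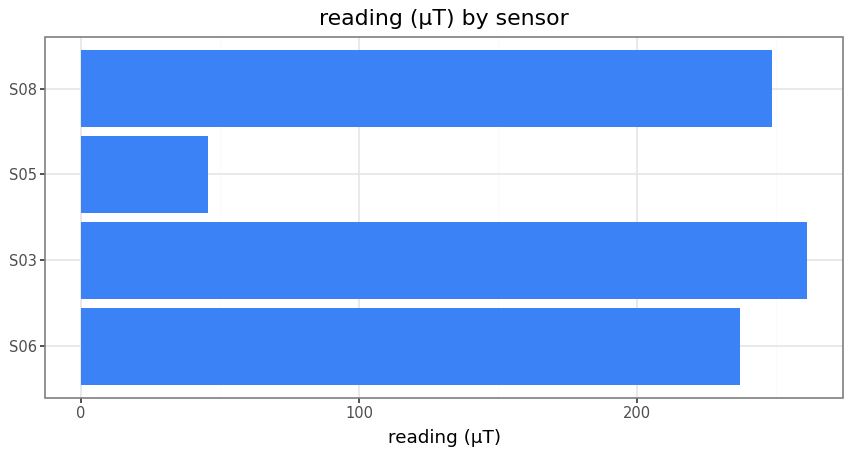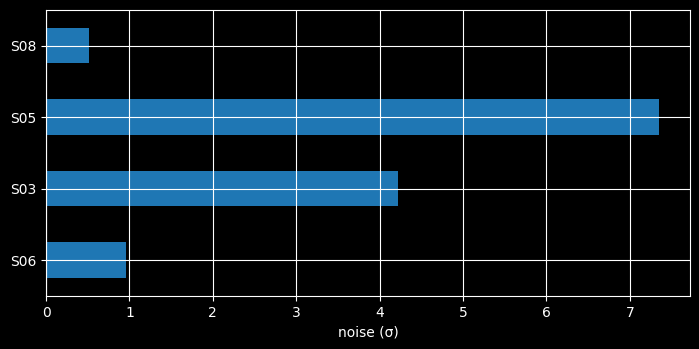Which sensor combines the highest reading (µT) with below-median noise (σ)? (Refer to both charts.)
S08

Chart 2 median noise (σ) ≈ 3; below-median sensors: S06, S08. Among those, S08 has the highest reading (µT) (≈ 250).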